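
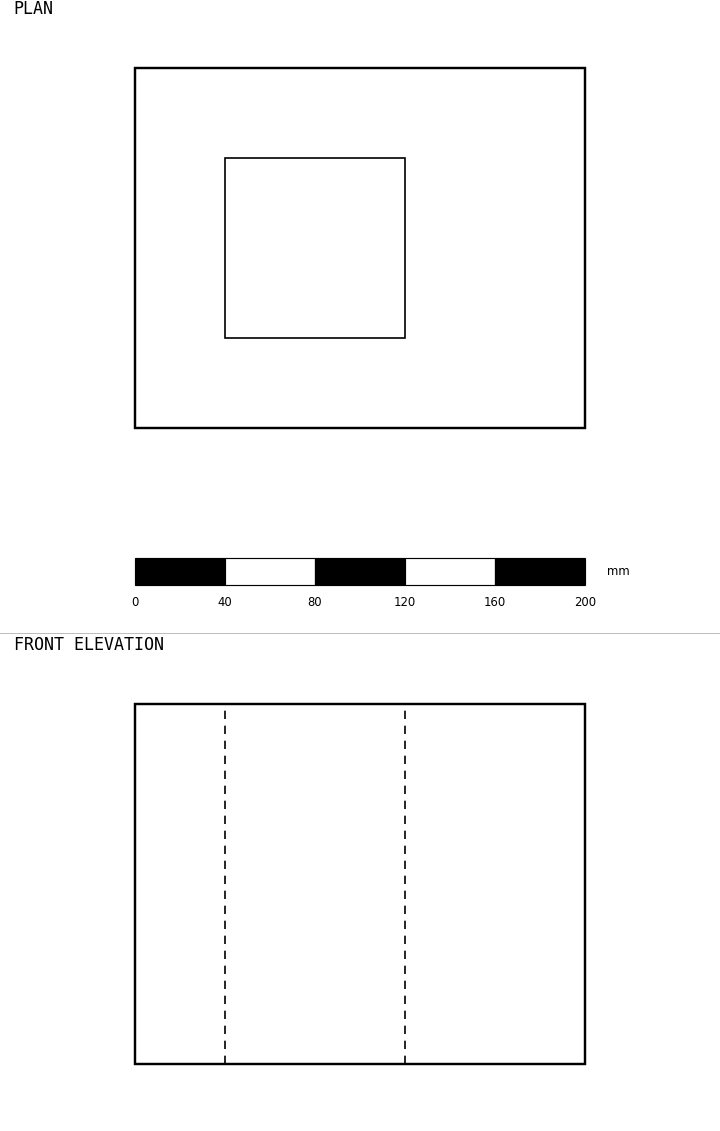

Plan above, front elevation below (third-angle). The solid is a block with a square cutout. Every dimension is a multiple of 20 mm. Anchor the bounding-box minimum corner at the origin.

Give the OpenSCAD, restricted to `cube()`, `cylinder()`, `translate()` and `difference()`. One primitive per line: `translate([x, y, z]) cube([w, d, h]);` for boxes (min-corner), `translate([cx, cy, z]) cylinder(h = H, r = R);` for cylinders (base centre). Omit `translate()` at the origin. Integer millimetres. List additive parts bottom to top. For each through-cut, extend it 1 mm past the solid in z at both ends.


difference() {
  cube([200, 160, 160]);
  translate([40, 40, -1]) cube([80, 80, 162]);
}


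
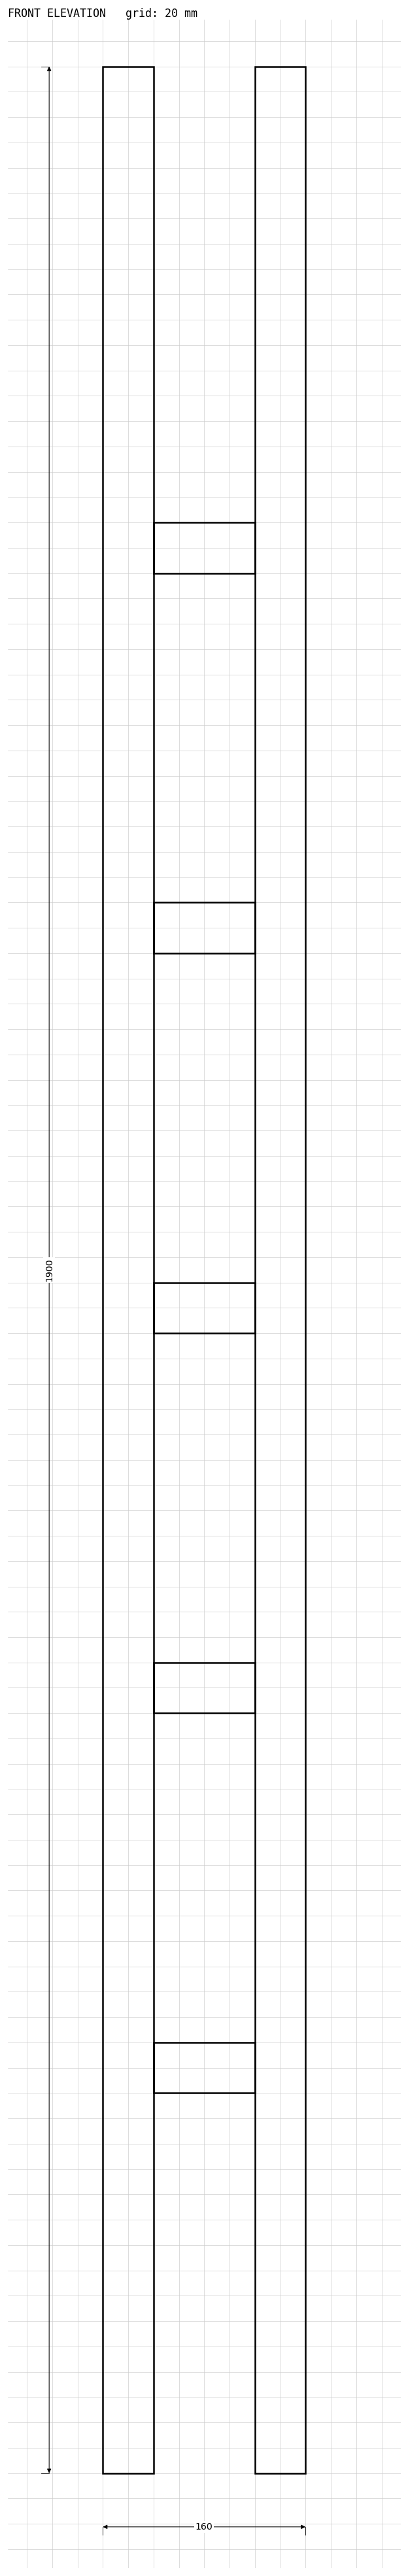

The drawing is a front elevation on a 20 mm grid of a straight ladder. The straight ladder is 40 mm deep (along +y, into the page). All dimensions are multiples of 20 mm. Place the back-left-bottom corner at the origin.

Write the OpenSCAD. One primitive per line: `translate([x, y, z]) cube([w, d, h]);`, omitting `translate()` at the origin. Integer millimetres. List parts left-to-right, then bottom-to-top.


cube([40, 40, 1900]);
translate([40, 0, 300]) cube([80, 40, 40]);
translate([40, 0, 600]) cube([80, 40, 40]);
translate([40, 0, 900]) cube([80, 40, 40]);
translate([40, 0, 1200]) cube([80, 40, 40]);
translate([40, 0, 1500]) cube([80, 40, 40]);
translate([120, 0, 0]) cube([40, 40, 1900]);


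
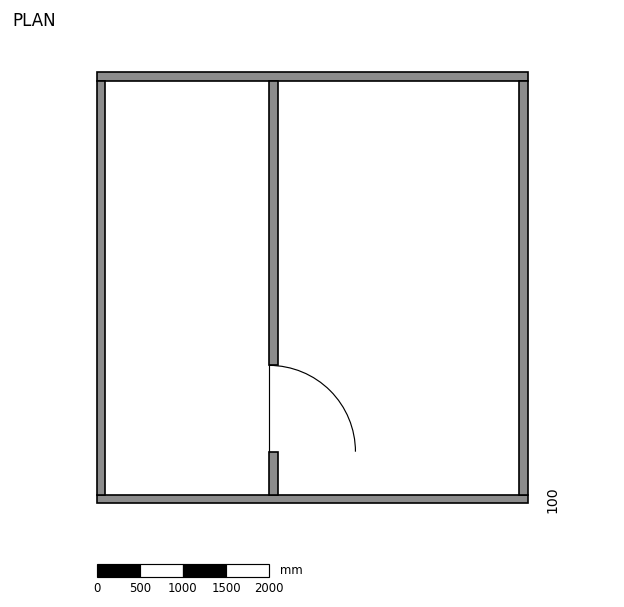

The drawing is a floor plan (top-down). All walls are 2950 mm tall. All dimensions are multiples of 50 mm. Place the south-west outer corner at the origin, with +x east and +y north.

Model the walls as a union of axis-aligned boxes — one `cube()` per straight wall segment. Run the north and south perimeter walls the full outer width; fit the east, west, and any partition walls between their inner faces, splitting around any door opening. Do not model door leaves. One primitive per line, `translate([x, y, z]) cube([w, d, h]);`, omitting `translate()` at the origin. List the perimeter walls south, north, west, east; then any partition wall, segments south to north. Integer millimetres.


cube([5000, 100, 2950]);
translate([0, 4900, 0]) cube([5000, 100, 2950]);
translate([0, 100, 0]) cube([100, 4800, 2950]);
translate([4900, 100, 0]) cube([100, 4800, 2950]);
translate([2000, 100, 0]) cube([100, 500, 2950]);
translate([2000, 1600, 0]) cube([100, 3300, 2950]);


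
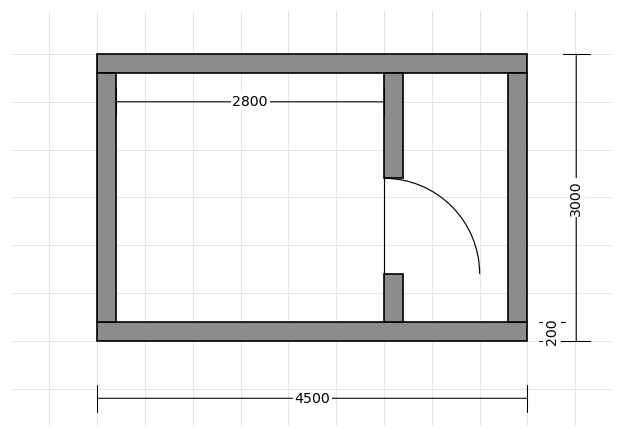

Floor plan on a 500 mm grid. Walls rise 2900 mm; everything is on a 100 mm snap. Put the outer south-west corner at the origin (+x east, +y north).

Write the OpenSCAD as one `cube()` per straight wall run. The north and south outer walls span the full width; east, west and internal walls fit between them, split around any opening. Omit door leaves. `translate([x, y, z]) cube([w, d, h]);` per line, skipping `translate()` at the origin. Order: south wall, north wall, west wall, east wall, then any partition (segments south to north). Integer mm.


cube([4500, 200, 2900]);
translate([0, 2800, 0]) cube([4500, 200, 2900]);
translate([0, 200, 0]) cube([200, 2600, 2900]);
translate([4300, 200, 0]) cube([200, 2600, 2900]);
translate([3000, 200, 0]) cube([200, 500, 2900]);
translate([3000, 1700, 0]) cube([200, 1100, 2900]);


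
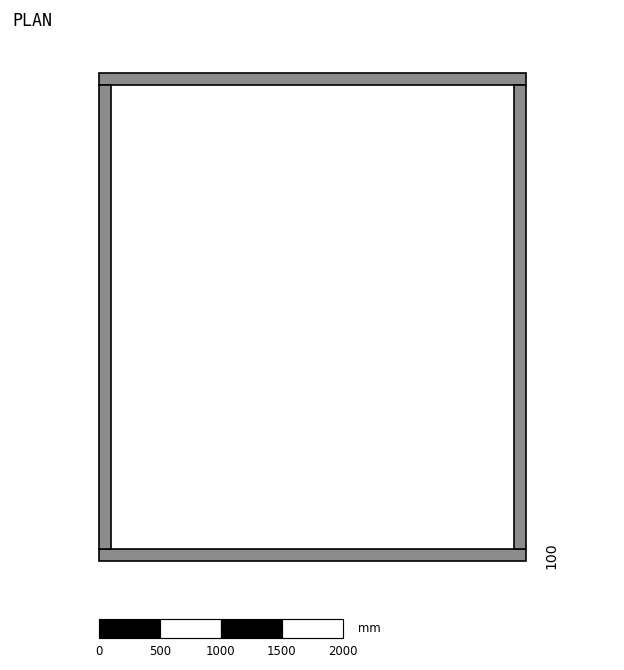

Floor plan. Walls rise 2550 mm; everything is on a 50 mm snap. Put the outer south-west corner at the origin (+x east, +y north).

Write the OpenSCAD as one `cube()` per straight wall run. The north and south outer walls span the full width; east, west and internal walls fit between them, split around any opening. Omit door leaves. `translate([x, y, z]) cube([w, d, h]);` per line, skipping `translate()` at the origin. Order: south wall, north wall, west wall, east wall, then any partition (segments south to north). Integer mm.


cube([3500, 100, 2550]);
translate([0, 3900, 0]) cube([3500, 100, 2550]);
translate([0, 100, 0]) cube([100, 3800, 2550]);
translate([3400, 100, 0]) cube([100, 3800, 2550]);


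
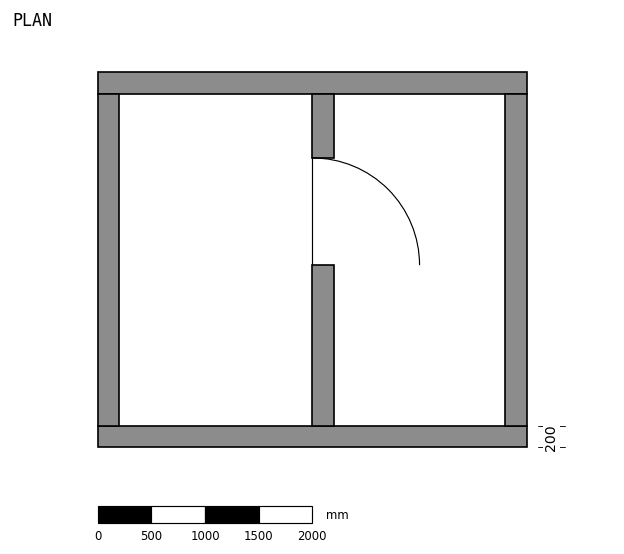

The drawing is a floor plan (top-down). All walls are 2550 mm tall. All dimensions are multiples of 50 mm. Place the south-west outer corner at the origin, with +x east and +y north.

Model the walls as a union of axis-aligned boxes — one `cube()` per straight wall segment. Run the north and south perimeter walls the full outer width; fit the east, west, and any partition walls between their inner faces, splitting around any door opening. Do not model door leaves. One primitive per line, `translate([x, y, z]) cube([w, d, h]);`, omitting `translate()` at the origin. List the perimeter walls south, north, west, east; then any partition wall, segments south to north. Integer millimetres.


cube([4000, 200, 2550]);
translate([0, 3300, 0]) cube([4000, 200, 2550]);
translate([0, 200, 0]) cube([200, 3100, 2550]);
translate([3800, 200, 0]) cube([200, 3100, 2550]);
translate([2000, 200, 0]) cube([200, 1500, 2550]);
translate([2000, 2700, 0]) cube([200, 600, 2550]);


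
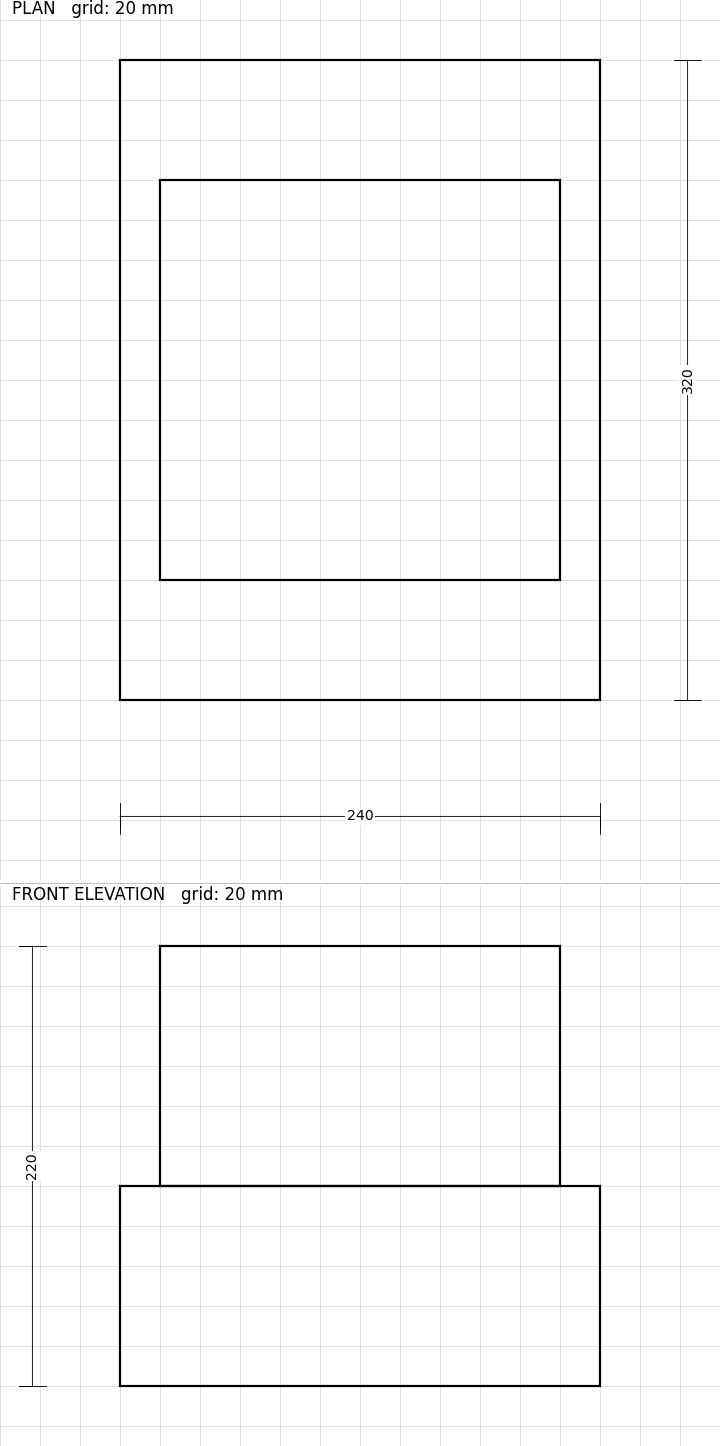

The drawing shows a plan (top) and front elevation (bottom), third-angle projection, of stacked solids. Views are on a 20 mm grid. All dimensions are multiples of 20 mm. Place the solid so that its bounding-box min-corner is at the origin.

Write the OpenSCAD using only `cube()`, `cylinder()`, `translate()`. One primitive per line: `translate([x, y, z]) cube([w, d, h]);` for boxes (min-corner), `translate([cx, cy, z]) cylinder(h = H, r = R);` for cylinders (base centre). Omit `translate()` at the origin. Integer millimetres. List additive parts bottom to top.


cube([240, 320, 100]);
translate([20, 60, 100]) cube([200, 200, 120]);


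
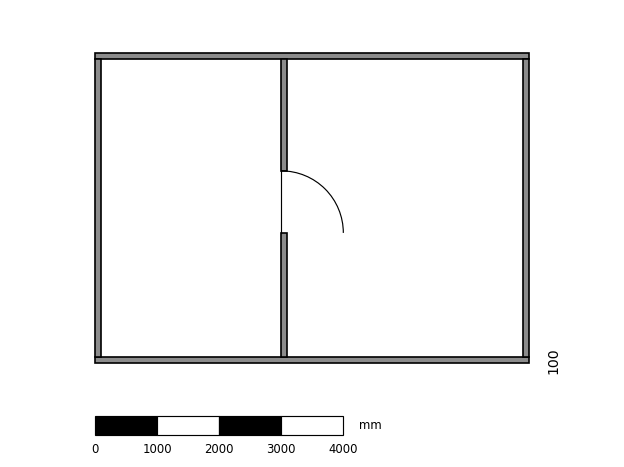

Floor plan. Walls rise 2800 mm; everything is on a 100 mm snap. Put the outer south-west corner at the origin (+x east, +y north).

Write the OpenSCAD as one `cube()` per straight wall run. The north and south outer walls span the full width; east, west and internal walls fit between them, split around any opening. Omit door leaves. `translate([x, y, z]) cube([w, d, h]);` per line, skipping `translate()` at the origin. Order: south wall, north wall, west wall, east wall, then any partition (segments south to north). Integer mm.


cube([7000, 100, 2800]);
translate([0, 4900, 0]) cube([7000, 100, 2800]);
translate([0, 100, 0]) cube([100, 4800, 2800]);
translate([6900, 100, 0]) cube([100, 4800, 2800]);
translate([3000, 100, 0]) cube([100, 2000, 2800]);
translate([3000, 3100, 0]) cube([100, 1800, 2800]);


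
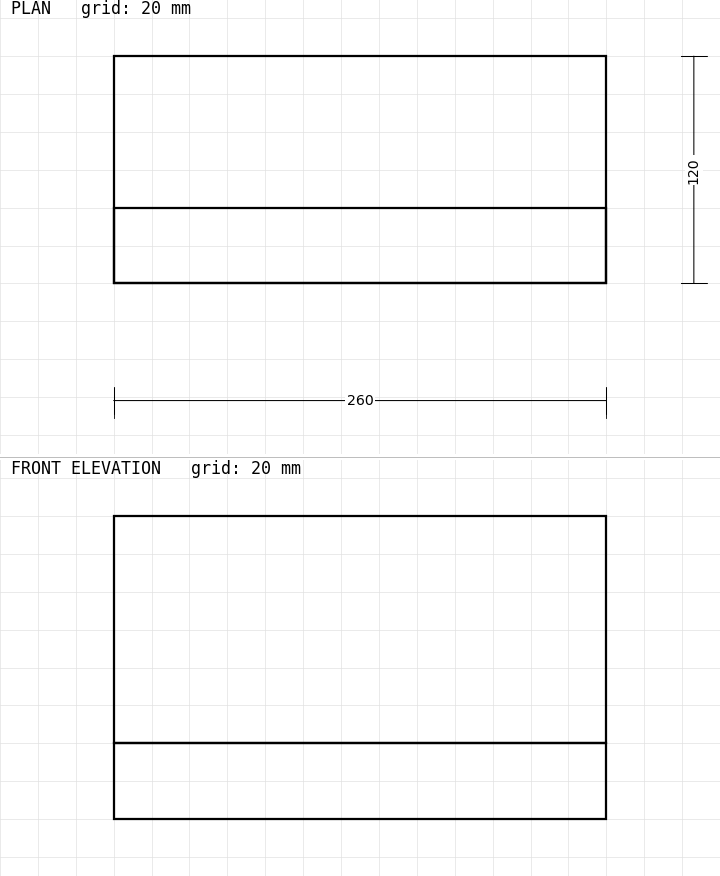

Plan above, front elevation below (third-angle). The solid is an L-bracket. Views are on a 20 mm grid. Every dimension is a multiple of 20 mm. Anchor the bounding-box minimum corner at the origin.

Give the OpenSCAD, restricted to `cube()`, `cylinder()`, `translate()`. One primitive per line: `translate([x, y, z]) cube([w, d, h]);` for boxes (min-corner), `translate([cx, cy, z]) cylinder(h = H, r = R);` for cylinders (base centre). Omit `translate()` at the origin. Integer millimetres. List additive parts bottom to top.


cube([260, 120, 40]);
translate([0, 0, 40]) cube([260, 40, 120]);


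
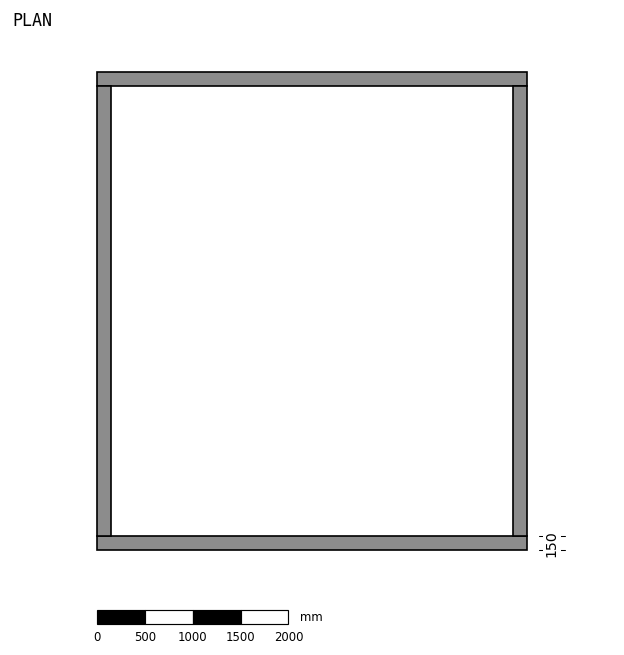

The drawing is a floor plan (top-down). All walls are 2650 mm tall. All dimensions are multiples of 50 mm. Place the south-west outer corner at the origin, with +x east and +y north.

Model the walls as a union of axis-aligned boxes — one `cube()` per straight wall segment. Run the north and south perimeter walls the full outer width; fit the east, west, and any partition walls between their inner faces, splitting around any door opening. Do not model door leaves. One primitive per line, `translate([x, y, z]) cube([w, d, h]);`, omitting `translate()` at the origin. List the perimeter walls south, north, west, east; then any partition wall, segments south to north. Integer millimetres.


cube([4500, 150, 2650]);
translate([0, 4850, 0]) cube([4500, 150, 2650]);
translate([0, 150, 0]) cube([150, 4700, 2650]);
translate([4350, 150, 0]) cube([150, 4700, 2650]);


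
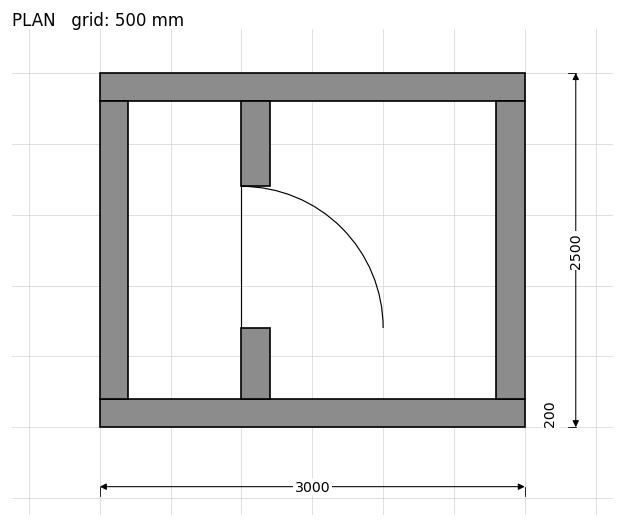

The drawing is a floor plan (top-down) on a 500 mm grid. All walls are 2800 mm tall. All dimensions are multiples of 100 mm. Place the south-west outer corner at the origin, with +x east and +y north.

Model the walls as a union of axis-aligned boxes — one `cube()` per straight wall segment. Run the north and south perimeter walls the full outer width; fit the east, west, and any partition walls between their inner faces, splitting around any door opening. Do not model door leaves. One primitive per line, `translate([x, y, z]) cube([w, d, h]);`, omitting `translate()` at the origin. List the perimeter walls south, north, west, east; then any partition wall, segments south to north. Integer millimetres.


cube([3000, 200, 2800]);
translate([0, 2300, 0]) cube([3000, 200, 2800]);
translate([0, 200, 0]) cube([200, 2100, 2800]);
translate([2800, 200, 0]) cube([200, 2100, 2800]);
translate([1000, 200, 0]) cube([200, 500, 2800]);
translate([1000, 1700, 0]) cube([200, 600, 2800]);


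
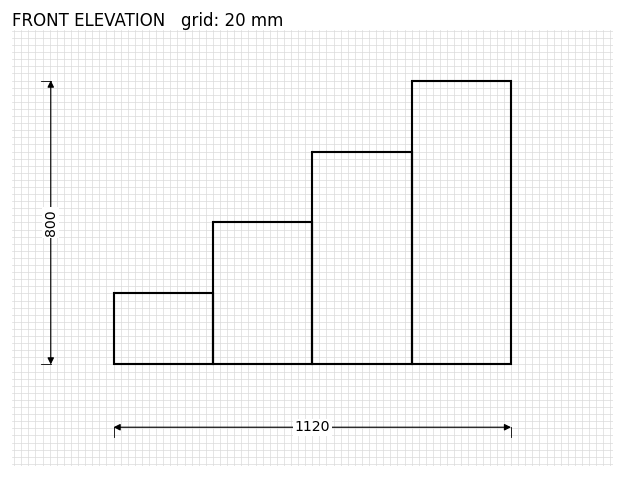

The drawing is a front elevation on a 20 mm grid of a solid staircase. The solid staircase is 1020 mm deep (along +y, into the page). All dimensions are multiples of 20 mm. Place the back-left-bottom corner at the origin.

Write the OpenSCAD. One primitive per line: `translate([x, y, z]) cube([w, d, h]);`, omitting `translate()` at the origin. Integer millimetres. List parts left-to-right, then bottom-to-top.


cube([280, 1020, 200]);
translate([280, 0, 0]) cube([280, 1020, 400]);
translate([560, 0, 0]) cube([280, 1020, 600]);
translate([840, 0, 0]) cube([280, 1020, 800]);


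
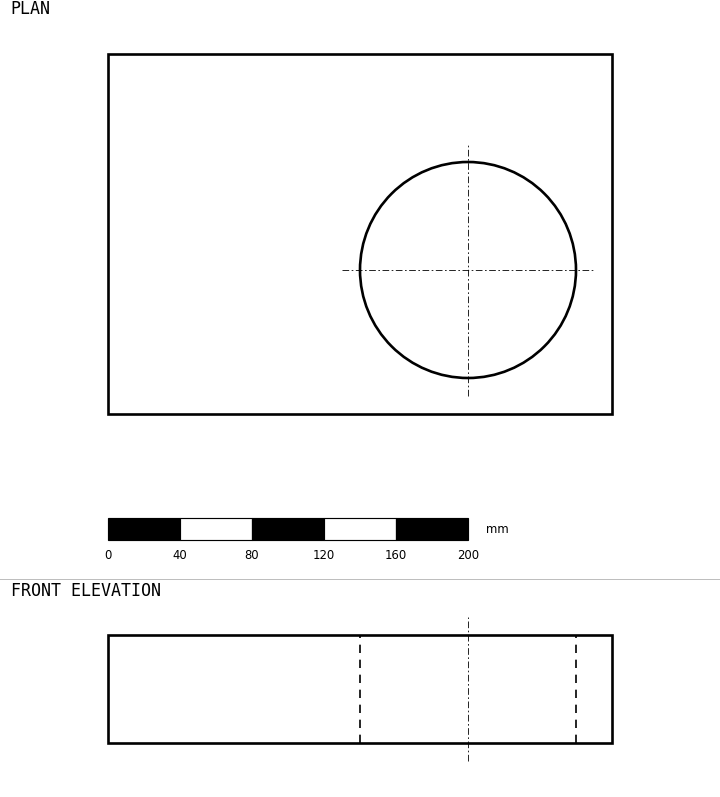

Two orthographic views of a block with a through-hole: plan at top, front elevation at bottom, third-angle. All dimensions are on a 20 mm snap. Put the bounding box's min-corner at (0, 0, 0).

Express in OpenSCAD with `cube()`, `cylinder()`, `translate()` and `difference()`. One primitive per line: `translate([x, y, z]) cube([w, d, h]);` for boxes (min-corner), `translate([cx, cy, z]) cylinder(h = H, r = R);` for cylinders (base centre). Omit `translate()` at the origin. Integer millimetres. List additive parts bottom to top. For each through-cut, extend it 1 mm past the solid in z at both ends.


difference() {
  cube([280, 200, 60]);
  translate([200, 80, -1]) cylinder(h = 62, r = 60);
}


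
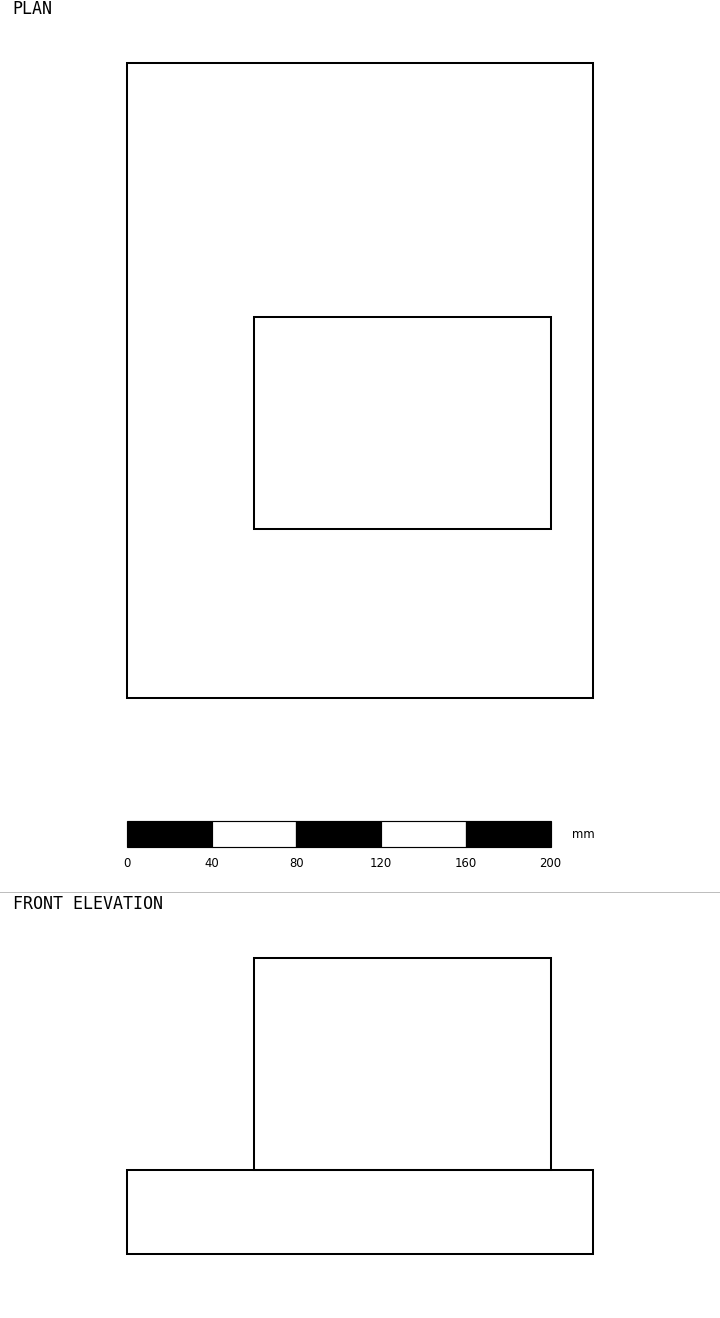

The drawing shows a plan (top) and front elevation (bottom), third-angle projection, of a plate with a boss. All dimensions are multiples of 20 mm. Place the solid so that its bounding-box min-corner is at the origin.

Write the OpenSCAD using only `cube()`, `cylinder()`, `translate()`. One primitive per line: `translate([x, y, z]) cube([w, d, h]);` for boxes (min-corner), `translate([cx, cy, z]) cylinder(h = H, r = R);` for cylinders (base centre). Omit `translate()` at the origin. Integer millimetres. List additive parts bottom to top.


cube([220, 300, 40]);
translate([60, 80, 40]) cube([140, 100, 100]);


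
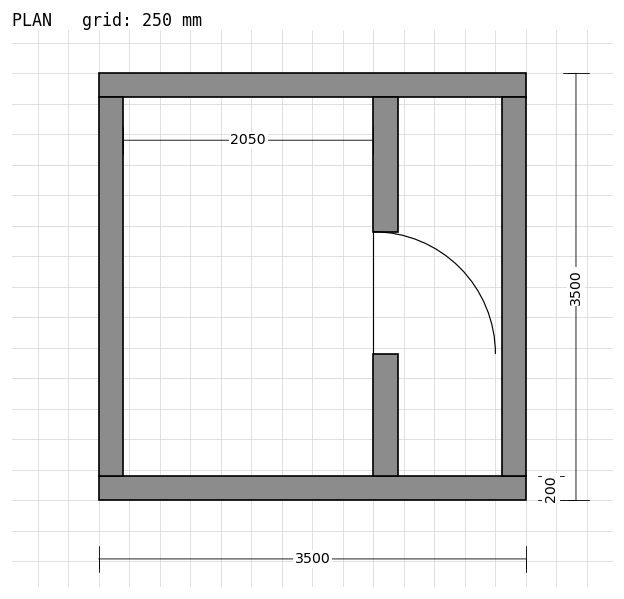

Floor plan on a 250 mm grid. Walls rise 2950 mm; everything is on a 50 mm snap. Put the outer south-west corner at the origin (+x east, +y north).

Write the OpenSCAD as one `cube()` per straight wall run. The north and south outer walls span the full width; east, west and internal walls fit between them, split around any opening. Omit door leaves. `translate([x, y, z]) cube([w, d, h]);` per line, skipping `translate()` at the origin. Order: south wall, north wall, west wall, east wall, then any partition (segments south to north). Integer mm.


cube([3500, 200, 2950]);
translate([0, 3300, 0]) cube([3500, 200, 2950]);
translate([0, 200, 0]) cube([200, 3100, 2950]);
translate([3300, 200, 0]) cube([200, 3100, 2950]);
translate([2250, 200, 0]) cube([200, 1000, 2950]);
translate([2250, 2200, 0]) cube([200, 1100, 2950]);


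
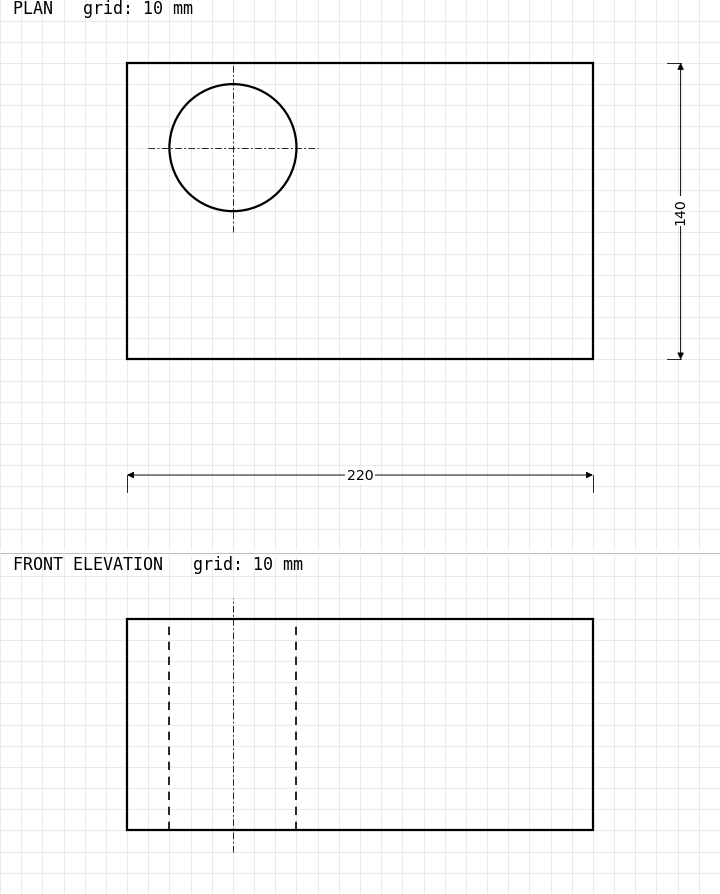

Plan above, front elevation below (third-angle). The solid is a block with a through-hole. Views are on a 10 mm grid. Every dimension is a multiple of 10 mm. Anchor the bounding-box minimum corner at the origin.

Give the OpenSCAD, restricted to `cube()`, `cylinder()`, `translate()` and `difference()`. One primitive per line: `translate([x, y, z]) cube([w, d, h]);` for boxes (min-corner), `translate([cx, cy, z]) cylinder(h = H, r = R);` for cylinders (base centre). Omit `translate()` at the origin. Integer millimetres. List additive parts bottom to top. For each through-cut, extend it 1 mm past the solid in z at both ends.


difference() {
  cube([220, 140, 100]);
  translate([50, 100, -1]) cylinder(h = 102, r = 30);
}


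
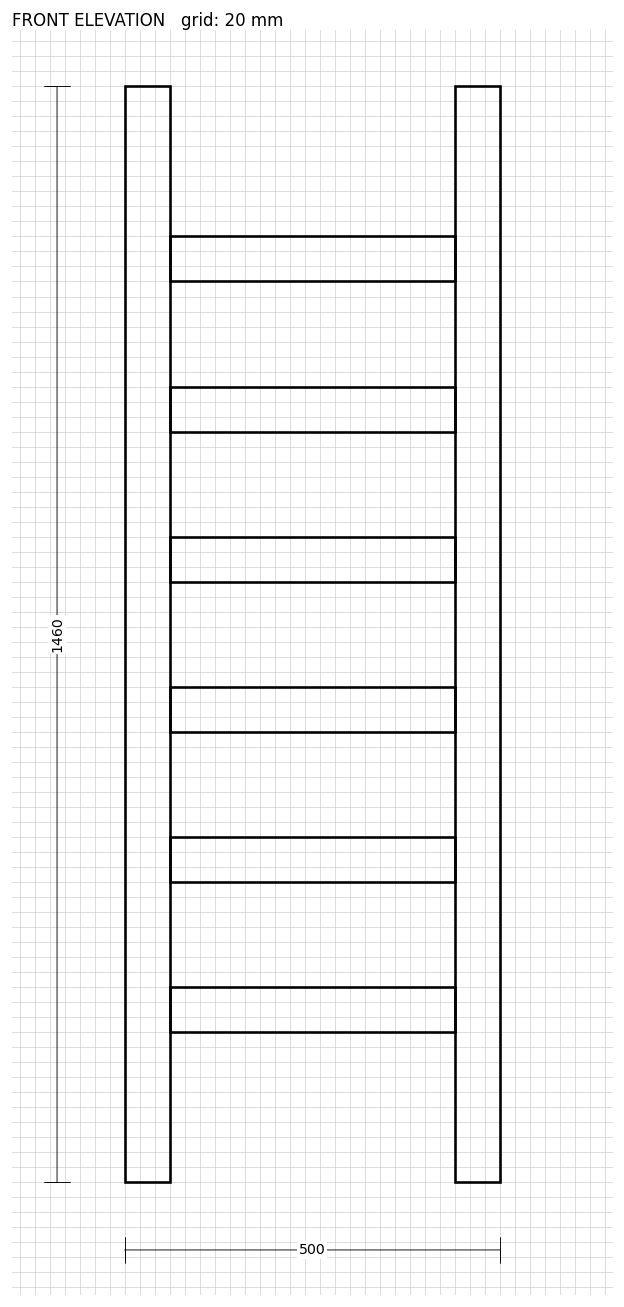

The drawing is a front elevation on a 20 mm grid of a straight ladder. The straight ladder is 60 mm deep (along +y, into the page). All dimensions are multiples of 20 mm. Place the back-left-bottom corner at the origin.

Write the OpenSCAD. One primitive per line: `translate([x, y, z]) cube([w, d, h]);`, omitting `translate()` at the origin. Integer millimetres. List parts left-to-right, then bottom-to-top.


cube([60, 60, 1460]);
translate([60, 0, 200]) cube([380, 60, 60]);
translate([60, 0, 400]) cube([380, 60, 60]);
translate([60, 0, 600]) cube([380, 60, 60]);
translate([60, 0, 800]) cube([380, 60, 60]);
translate([60, 0, 1000]) cube([380, 60, 60]);
translate([60, 0, 1200]) cube([380, 60, 60]);
translate([440, 0, 0]) cube([60, 60, 1460]);


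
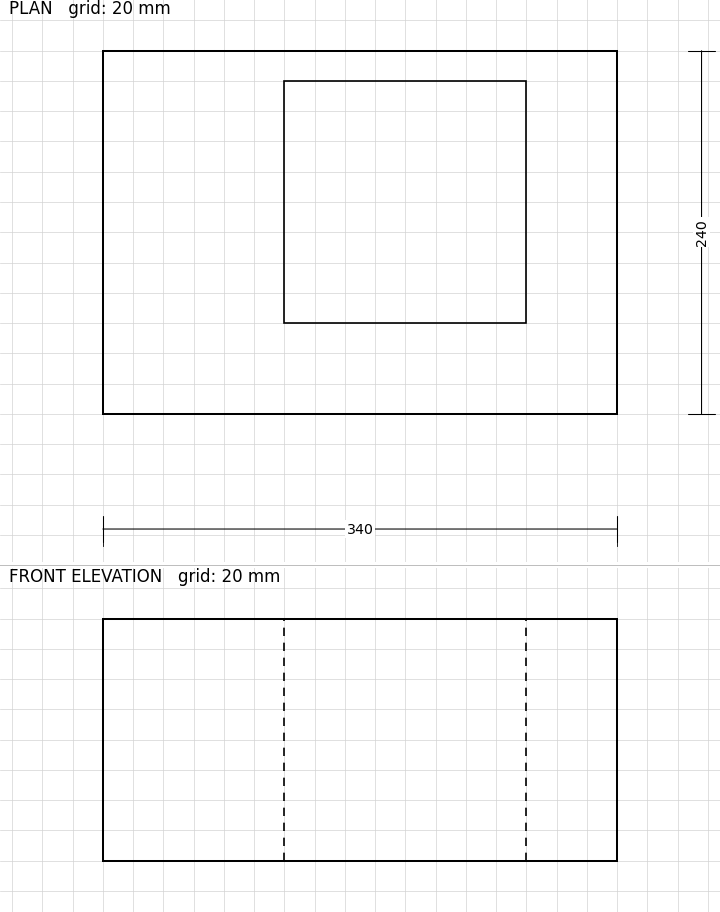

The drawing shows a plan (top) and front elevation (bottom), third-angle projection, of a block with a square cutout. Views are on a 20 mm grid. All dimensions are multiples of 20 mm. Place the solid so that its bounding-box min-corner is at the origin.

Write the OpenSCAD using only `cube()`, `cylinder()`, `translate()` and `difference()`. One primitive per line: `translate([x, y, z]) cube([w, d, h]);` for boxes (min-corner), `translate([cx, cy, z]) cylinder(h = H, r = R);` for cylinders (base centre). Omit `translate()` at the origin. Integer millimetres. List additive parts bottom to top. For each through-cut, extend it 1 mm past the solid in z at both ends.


difference() {
  cube([340, 240, 160]);
  translate([120, 60, -1]) cube([160, 160, 162]);
}


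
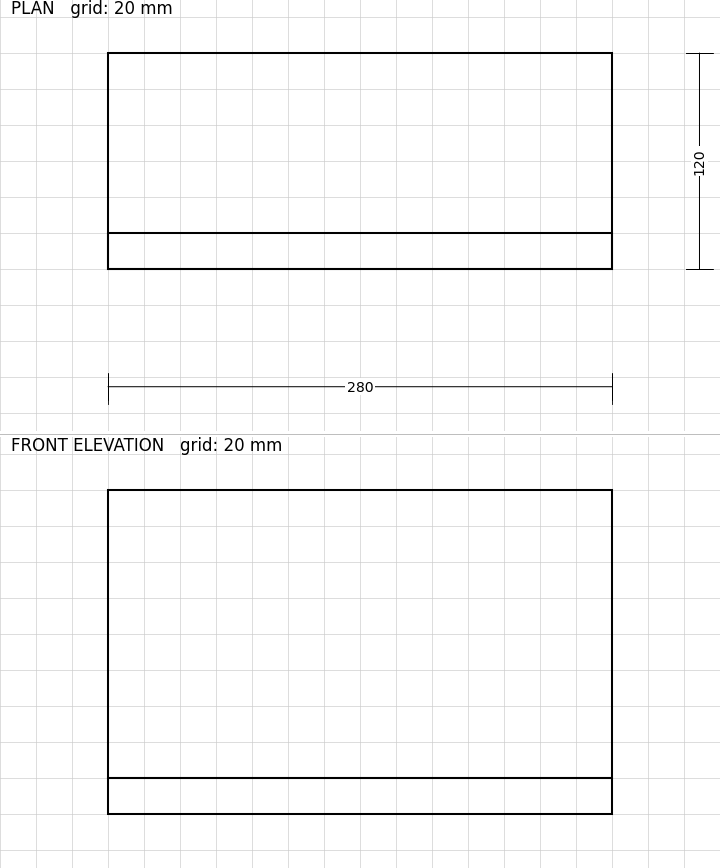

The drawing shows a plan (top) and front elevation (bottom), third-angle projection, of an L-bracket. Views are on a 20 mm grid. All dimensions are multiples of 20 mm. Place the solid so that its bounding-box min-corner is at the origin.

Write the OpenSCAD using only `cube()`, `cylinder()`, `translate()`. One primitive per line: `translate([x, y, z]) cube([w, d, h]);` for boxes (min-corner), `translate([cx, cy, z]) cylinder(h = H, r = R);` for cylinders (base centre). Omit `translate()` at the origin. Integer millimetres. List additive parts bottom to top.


cube([280, 120, 20]);
translate([0, 0, 20]) cube([280, 20, 160]);


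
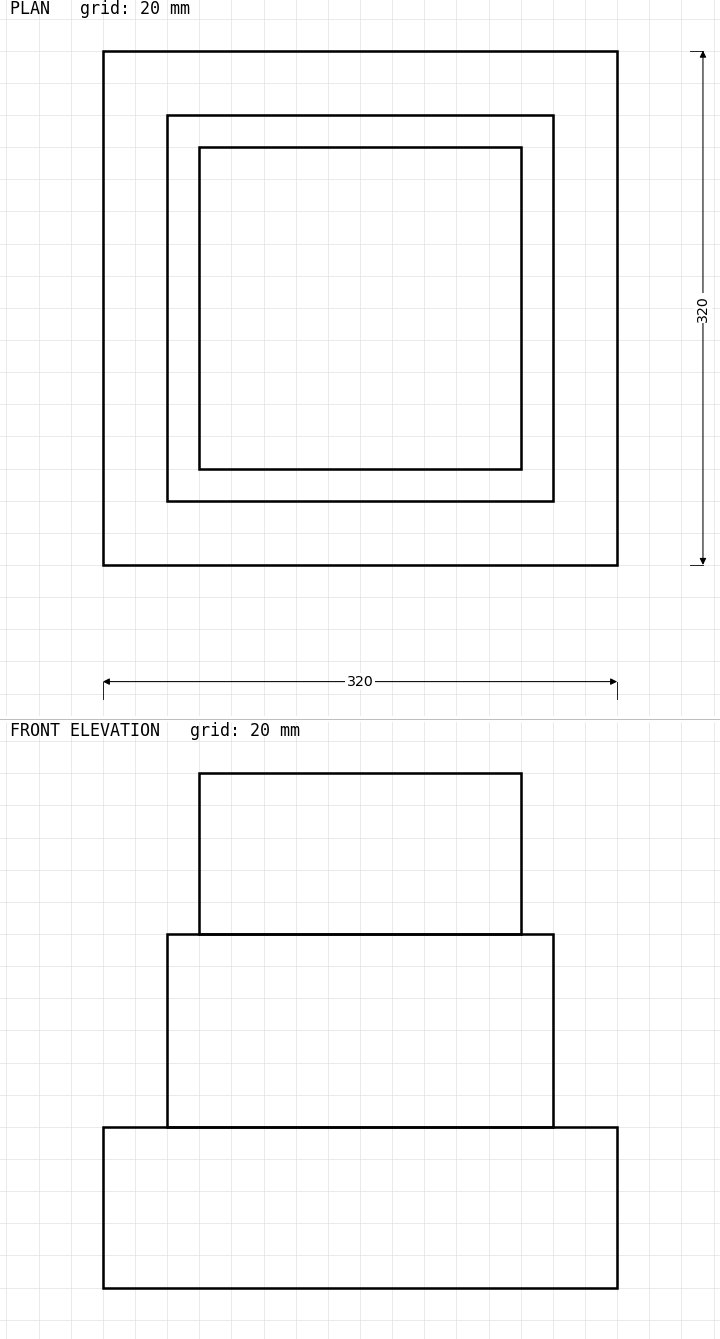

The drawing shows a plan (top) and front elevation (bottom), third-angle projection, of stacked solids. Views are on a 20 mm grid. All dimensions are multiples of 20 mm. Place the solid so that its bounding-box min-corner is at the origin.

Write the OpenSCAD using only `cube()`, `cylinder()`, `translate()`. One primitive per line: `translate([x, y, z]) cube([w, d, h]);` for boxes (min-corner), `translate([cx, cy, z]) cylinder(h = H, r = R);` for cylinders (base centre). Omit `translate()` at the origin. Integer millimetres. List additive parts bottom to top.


cube([320, 320, 100]);
translate([40, 40, 100]) cube([240, 240, 120]);
translate([60, 60, 220]) cube([200, 200, 100]);


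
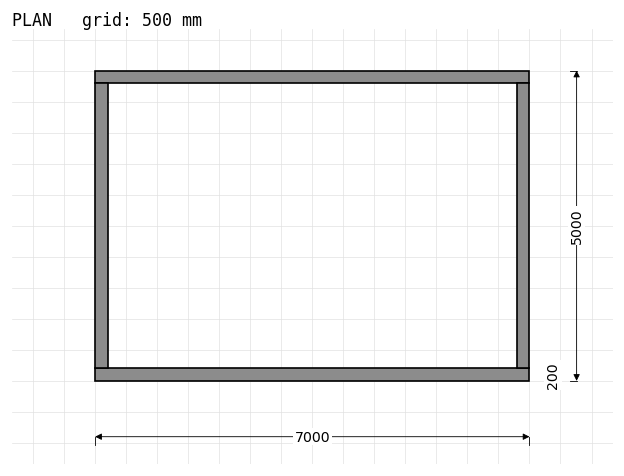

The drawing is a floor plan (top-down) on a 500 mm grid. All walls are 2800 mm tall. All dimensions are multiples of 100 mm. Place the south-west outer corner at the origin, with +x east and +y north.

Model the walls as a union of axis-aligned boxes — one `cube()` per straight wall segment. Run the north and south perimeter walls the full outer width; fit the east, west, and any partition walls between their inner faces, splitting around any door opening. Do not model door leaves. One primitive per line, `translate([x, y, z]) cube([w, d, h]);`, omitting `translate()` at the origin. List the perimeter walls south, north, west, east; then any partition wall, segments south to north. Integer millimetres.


cube([7000, 200, 2800]);
translate([0, 4800, 0]) cube([7000, 200, 2800]);
translate([0, 200, 0]) cube([200, 4600, 2800]);
translate([6800, 200, 0]) cube([200, 4600, 2800]);


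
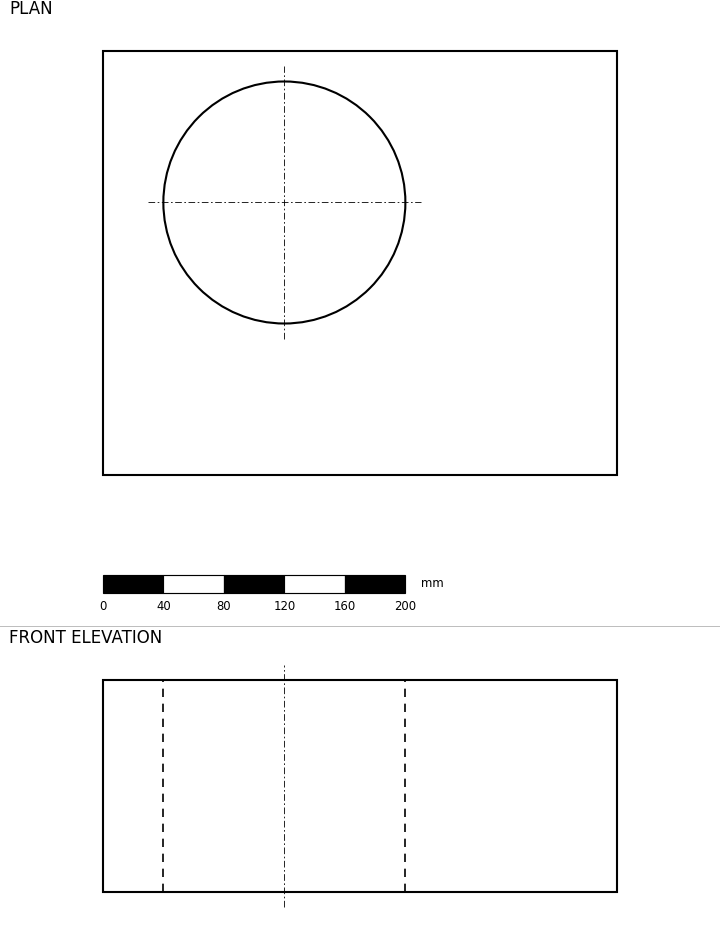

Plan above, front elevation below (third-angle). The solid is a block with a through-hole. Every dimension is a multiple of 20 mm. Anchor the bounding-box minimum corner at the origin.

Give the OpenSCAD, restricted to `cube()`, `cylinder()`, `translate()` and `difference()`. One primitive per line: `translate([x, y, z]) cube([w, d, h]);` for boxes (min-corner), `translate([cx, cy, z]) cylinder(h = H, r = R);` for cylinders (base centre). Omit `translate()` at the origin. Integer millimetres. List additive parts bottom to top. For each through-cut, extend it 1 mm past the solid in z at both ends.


difference() {
  cube([340, 280, 140]);
  translate([120, 180, -1]) cylinder(h = 142, r = 80);
}


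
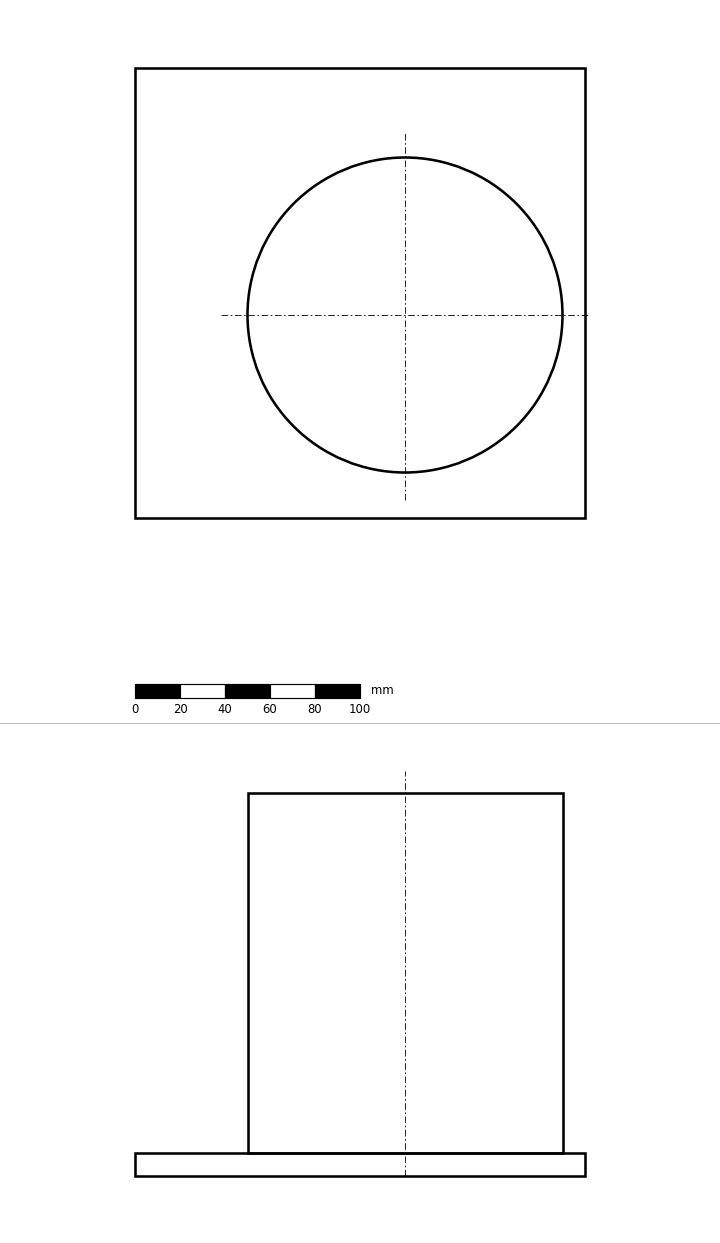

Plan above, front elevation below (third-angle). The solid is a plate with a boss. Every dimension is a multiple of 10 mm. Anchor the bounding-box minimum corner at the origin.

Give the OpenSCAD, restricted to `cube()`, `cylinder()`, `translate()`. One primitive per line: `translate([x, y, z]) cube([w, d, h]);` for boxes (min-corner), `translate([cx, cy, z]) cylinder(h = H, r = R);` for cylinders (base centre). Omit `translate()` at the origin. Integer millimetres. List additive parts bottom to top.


cube([200, 200, 10]);
translate([120, 90, 10]) cylinder(h = 160, r = 70);


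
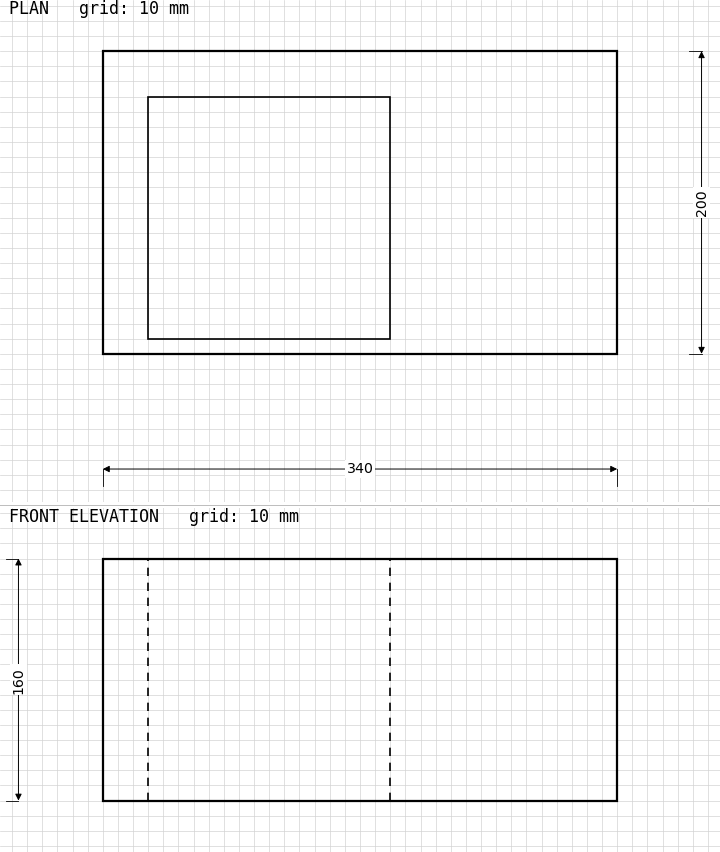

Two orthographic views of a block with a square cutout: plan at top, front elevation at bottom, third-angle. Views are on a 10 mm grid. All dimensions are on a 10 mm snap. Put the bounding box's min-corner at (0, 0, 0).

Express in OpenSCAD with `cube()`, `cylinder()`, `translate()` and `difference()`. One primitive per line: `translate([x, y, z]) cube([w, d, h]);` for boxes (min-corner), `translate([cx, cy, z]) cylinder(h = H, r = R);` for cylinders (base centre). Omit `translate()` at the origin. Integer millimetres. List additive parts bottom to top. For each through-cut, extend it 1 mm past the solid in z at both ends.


difference() {
  cube([340, 200, 160]);
  translate([30, 10, -1]) cube([160, 160, 162]);
}


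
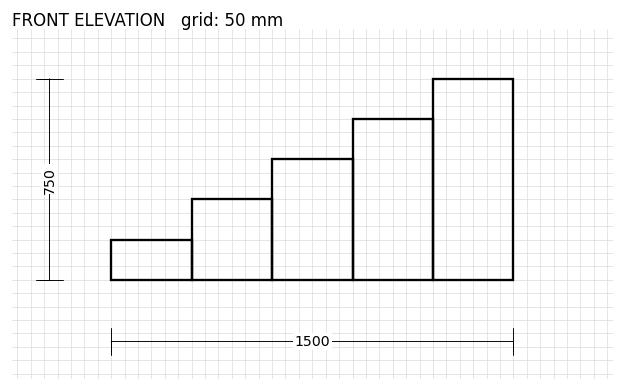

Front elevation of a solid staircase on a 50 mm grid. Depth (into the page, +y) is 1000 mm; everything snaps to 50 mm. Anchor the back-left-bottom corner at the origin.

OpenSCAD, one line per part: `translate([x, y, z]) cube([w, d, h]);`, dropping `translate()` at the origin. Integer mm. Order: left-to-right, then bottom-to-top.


cube([300, 1000, 150]);
translate([300, 0, 0]) cube([300, 1000, 300]);
translate([600, 0, 0]) cube([300, 1000, 450]);
translate([900, 0, 0]) cube([300, 1000, 600]);
translate([1200, 0, 0]) cube([300, 1000, 750]);


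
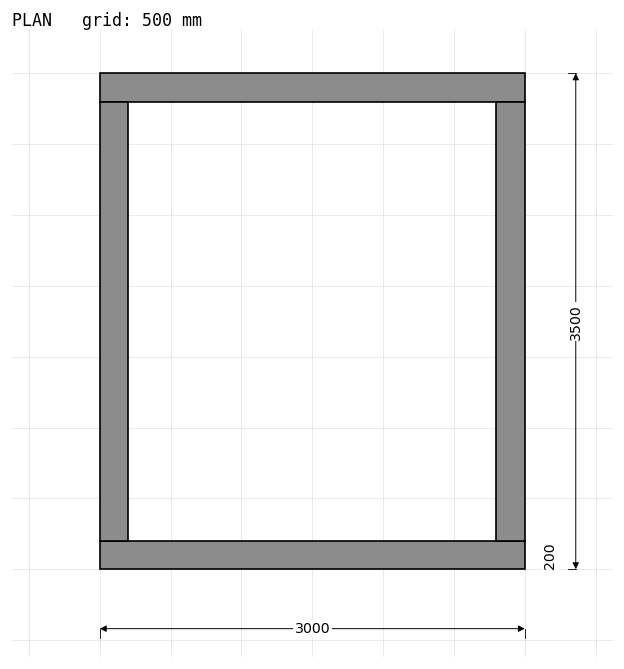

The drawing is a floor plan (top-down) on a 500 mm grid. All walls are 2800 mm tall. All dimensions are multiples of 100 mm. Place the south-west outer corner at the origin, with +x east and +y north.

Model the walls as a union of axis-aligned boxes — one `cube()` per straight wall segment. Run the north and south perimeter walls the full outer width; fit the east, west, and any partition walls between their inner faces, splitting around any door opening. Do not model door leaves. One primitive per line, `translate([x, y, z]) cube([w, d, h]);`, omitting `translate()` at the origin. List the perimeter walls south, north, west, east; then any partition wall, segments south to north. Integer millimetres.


cube([3000, 200, 2800]);
translate([0, 3300, 0]) cube([3000, 200, 2800]);
translate([0, 200, 0]) cube([200, 3100, 2800]);
translate([2800, 200, 0]) cube([200, 3100, 2800]);


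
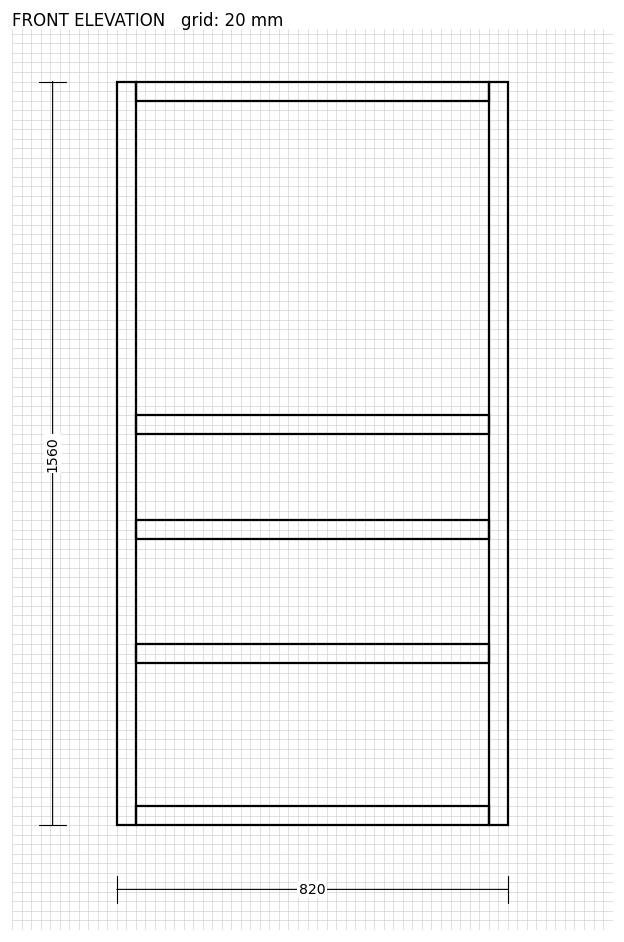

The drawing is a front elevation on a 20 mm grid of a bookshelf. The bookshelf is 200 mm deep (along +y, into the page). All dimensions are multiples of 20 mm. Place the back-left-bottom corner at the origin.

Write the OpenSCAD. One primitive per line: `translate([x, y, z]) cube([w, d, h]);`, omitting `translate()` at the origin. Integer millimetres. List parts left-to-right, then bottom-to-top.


cube([40, 200, 1560]);
translate([40, 0, 0]) cube([740, 200, 40]);
translate([40, 0, 340]) cube([740, 200, 40]);
translate([40, 0, 600]) cube([740, 200, 40]);
translate([40, 0, 820]) cube([740, 200, 40]);
translate([40, 0, 1520]) cube([740, 200, 40]);
translate([780, 0, 0]) cube([40, 200, 1560]);


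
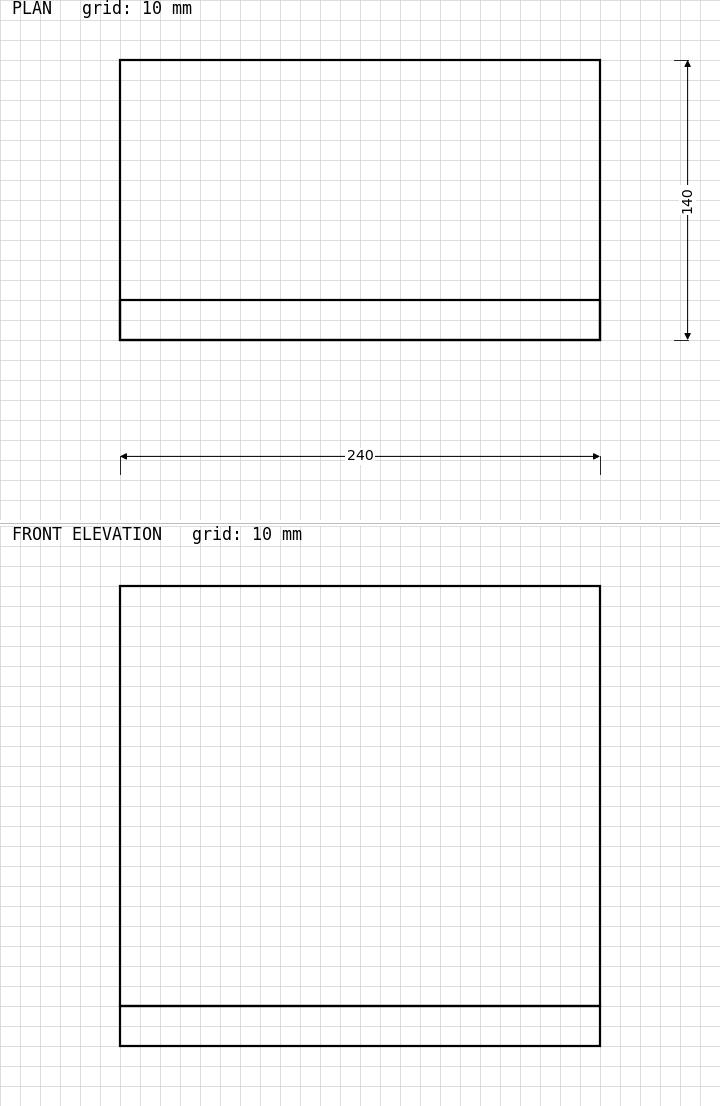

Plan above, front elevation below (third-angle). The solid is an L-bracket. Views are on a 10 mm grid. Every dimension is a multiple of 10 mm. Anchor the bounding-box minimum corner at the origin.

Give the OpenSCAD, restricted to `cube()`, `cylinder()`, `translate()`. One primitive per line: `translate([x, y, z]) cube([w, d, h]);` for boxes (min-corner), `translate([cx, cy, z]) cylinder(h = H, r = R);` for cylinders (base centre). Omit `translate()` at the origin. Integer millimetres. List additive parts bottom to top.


cube([240, 140, 20]);
translate([0, 0, 20]) cube([240, 20, 210]);


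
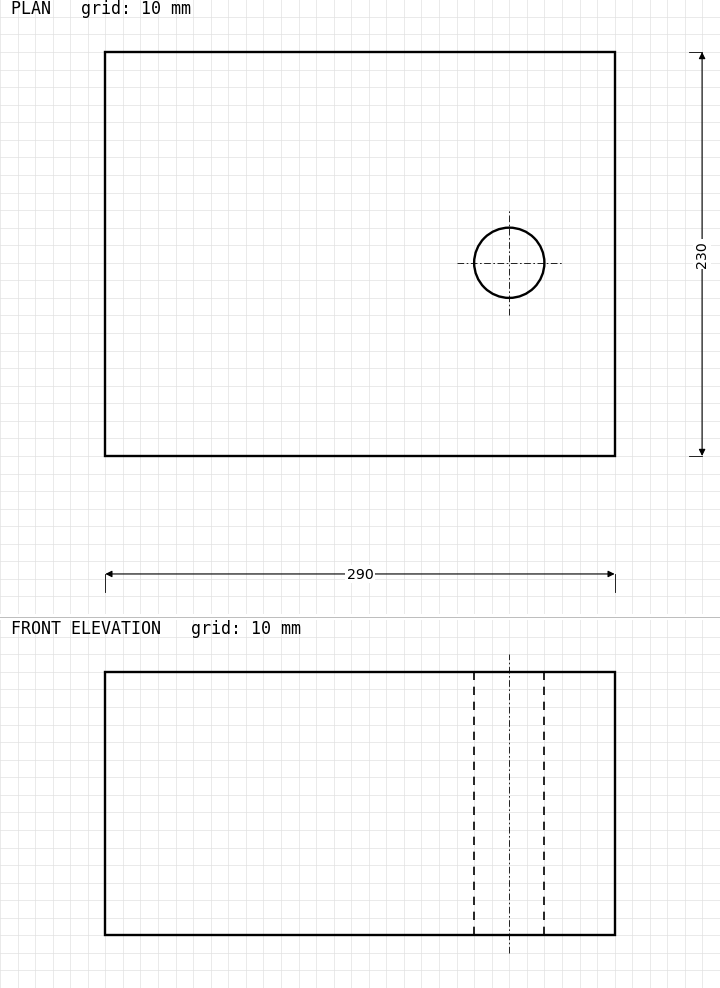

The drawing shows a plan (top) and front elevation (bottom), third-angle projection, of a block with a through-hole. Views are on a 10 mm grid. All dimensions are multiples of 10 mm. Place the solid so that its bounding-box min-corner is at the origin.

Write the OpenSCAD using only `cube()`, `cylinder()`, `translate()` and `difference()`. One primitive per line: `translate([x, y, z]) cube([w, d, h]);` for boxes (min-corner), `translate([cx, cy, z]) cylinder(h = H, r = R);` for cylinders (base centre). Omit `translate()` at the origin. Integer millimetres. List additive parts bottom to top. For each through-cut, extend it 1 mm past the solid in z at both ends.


difference() {
  cube([290, 230, 150]);
  translate([230, 110, -1]) cylinder(h = 152, r = 20);
}


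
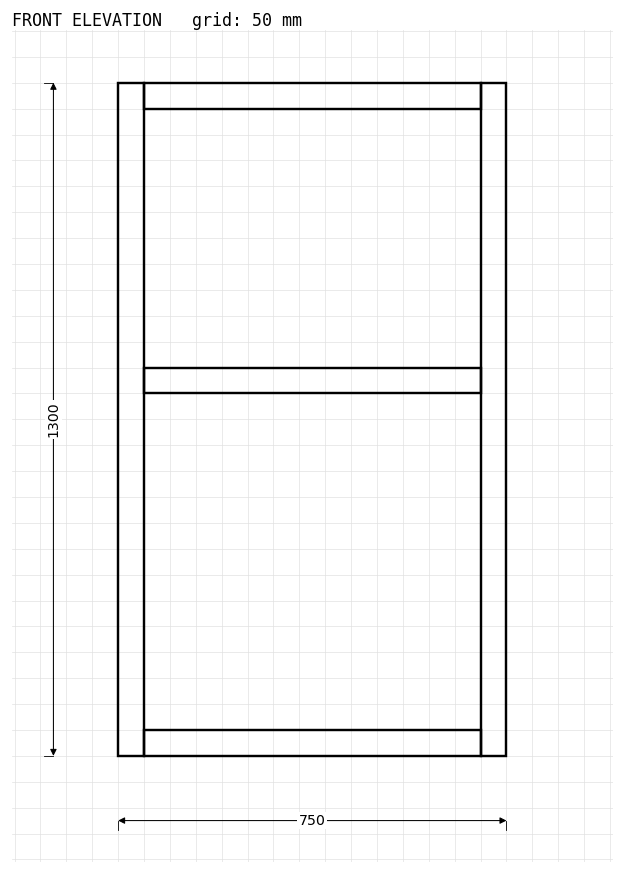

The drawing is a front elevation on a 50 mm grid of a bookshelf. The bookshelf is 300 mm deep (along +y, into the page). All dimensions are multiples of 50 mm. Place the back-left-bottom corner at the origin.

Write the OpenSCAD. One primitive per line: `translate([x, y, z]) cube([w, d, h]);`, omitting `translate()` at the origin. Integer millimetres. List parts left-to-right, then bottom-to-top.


cube([50, 300, 1300]);
translate([50, 0, 0]) cube([650, 300, 50]);
translate([50, 0, 700]) cube([650, 300, 50]);
translate([50, 0, 1250]) cube([650, 300, 50]);
translate([700, 0, 0]) cube([50, 300, 1300]);


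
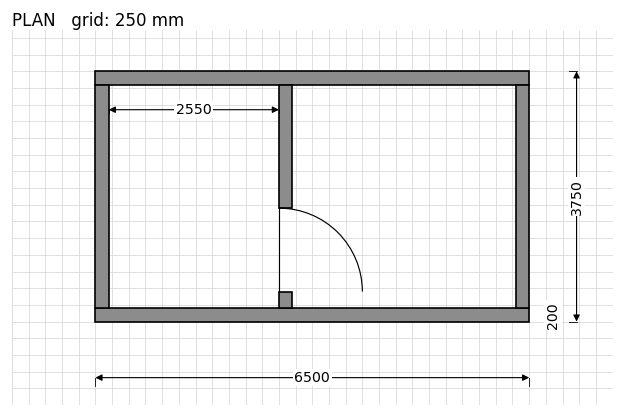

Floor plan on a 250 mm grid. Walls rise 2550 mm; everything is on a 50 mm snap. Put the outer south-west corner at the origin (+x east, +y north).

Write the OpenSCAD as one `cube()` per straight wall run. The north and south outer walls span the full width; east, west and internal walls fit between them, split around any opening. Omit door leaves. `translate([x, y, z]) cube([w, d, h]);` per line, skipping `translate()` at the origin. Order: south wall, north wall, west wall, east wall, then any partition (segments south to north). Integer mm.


cube([6500, 200, 2550]);
translate([0, 3550, 0]) cube([6500, 200, 2550]);
translate([0, 200, 0]) cube([200, 3350, 2550]);
translate([6300, 200, 0]) cube([200, 3350, 2550]);
translate([2750, 200, 0]) cube([200, 250, 2550]);
translate([2750, 1700, 0]) cube([200, 1850, 2550]);


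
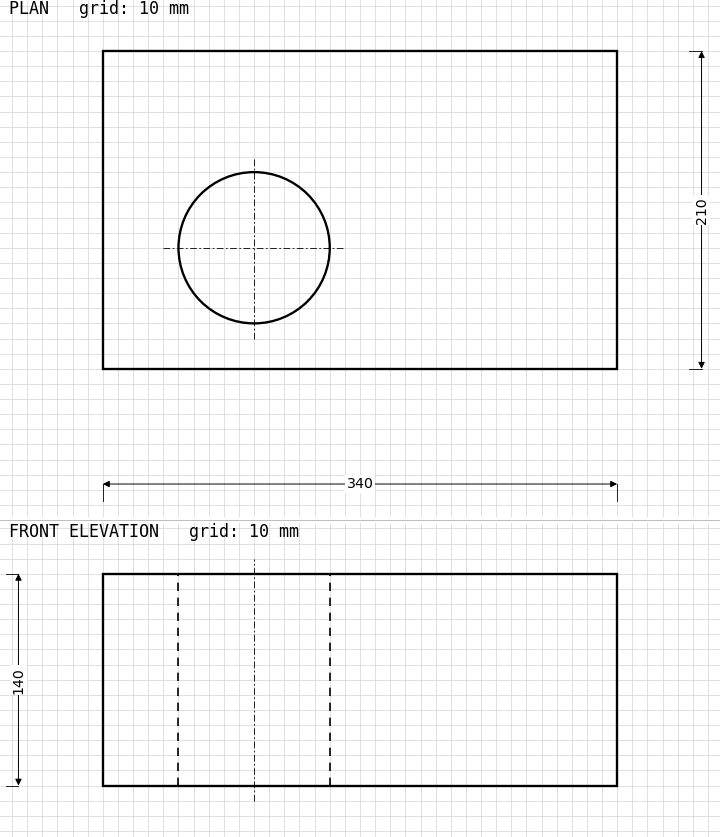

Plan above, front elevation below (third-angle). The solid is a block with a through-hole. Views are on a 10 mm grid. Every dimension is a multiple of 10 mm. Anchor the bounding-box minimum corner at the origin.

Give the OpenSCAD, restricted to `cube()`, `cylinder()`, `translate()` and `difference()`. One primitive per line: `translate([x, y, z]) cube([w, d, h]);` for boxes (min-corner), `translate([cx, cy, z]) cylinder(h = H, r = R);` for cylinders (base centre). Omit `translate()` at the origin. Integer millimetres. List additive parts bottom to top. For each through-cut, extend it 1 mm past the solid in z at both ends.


difference() {
  cube([340, 210, 140]);
  translate([100, 80, -1]) cylinder(h = 142, r = 50);
}


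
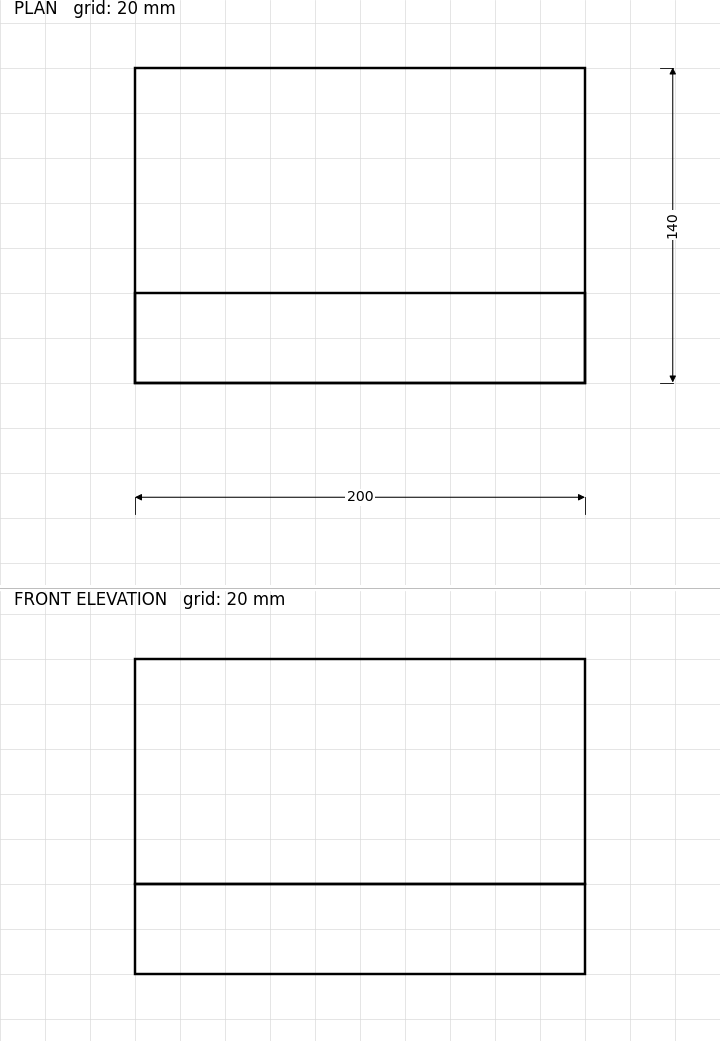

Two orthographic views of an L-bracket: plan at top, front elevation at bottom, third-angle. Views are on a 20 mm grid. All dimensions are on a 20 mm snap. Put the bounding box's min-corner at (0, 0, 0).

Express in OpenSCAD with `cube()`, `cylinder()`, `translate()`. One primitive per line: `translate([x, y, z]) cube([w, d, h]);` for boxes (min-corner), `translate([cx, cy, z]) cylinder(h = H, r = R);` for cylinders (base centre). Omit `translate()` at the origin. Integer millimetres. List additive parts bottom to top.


cube([200, 140, 40]);
translate([0, 0, 40]) cube([200, 40, 100]);


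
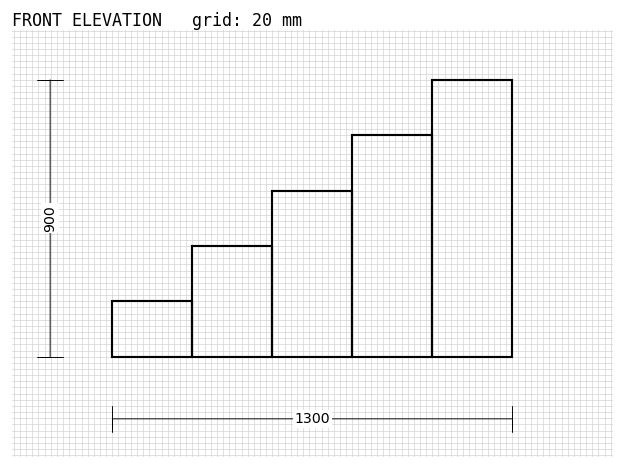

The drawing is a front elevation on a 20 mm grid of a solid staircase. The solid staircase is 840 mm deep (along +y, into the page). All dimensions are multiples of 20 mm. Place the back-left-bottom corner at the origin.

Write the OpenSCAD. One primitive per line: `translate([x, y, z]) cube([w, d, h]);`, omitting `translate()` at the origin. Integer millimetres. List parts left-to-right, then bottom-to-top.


cube([260, 840, 180]);
translate([260, 0, 0]) cube([260, 840, 360]);
translate([520, 0, 0]) cube([260, 840, 540]);
translate([780, 0, 0]) cube([260, 840, 720]);
translate([1040, 0, 0]) cube([260, 840, 900]);


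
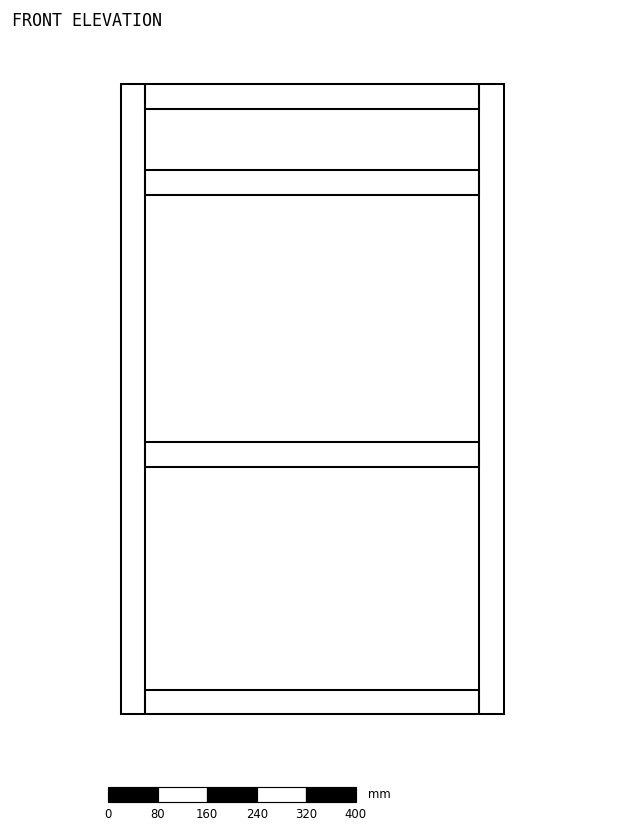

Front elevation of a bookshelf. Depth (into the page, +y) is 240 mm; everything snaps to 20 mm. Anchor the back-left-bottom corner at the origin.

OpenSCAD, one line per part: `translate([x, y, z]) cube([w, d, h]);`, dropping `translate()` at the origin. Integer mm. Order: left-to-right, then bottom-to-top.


cube([40, 240, 1020]);
translate([40, 0, 0]) cube([540, 240, 40]);
translate([40, 0, 400]) cube([540, 240, 40]);
translate([40, 0, 840]) cube([540, 240, 40]);
translate([40, 0, 980]) cube([540, 240, 40]);
translate([580, 0, 0]) cube([40, 240, 1020]);


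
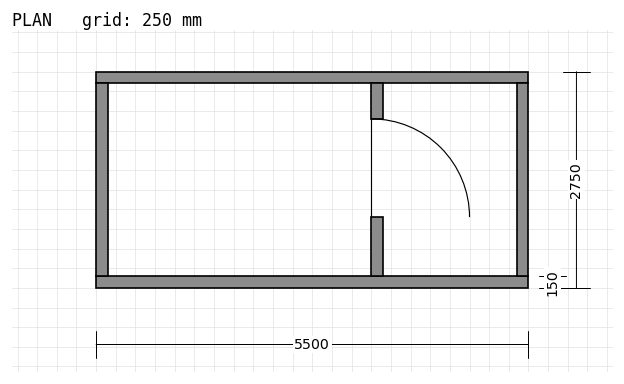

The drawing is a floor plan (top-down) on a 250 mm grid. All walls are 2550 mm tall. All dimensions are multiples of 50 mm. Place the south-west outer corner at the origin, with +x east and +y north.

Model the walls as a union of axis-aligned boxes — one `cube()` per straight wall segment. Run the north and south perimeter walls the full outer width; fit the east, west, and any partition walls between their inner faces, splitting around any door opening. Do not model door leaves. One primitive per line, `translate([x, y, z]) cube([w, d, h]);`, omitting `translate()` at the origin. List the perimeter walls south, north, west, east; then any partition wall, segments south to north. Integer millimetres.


cube([5500, 150, 2550]);
translate([0, 2600, 0]) cube([5500, 150, 2550]);
translate([0, 150, 0]) cube([150, 2450, 2550]);
translate([5350, 150, 0]) cube([150, 2450, 2550]);
translate([3500, 150, 0]) cube([150, 750, 2550]);
translate([3500, 2150, 0]) cube([150, 450, 2550]);


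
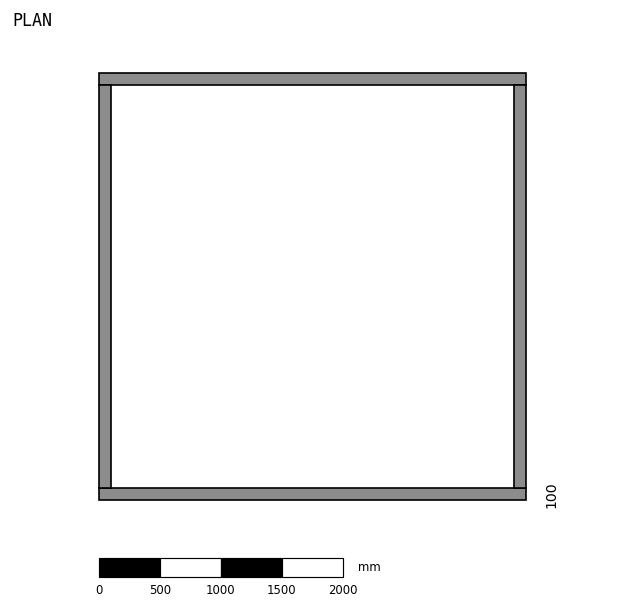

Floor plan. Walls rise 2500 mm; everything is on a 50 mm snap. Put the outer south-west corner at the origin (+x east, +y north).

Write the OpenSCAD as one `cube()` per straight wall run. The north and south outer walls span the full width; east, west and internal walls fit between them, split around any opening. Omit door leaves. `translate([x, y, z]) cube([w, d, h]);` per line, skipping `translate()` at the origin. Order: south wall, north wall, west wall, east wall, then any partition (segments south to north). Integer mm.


cube([3500, 100, 2500]);
translate([0, 3400, 0]) cube([3500, 100, 2500]);
translate([0, 100, 0]) cube([100, 3300, 2500]);
translate([3400, 100, 0]) cube([100, 3300, 2500]);


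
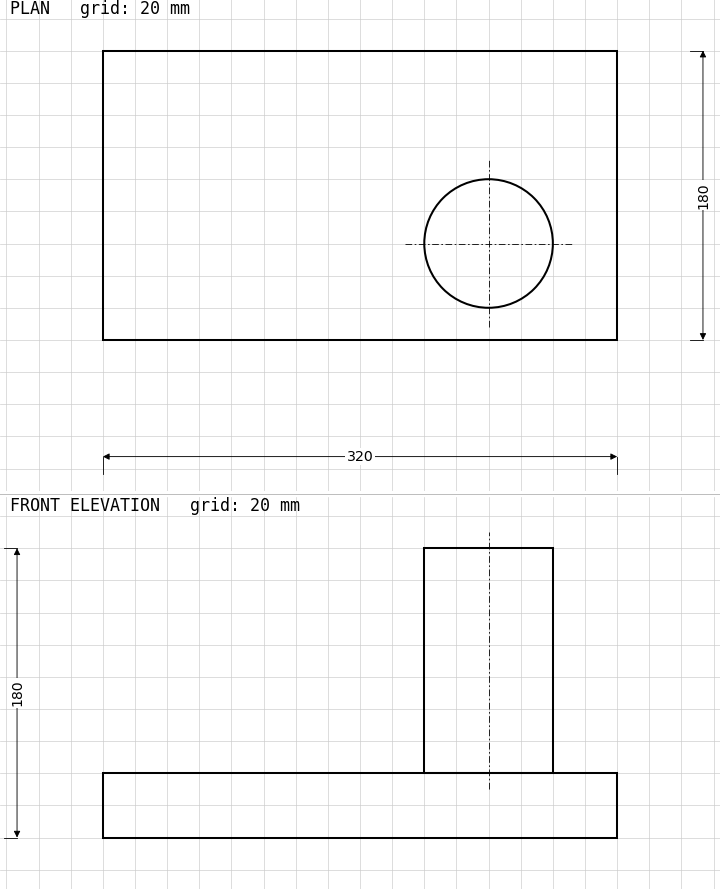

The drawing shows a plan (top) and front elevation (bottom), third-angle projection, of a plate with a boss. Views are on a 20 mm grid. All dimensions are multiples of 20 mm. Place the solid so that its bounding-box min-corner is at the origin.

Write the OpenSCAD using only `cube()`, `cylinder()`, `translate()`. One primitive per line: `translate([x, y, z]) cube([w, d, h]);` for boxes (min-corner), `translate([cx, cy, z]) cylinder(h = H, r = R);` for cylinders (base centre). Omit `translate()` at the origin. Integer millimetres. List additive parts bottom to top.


cube([320, 180, 40]);
translate([240, 60, 40]) cylinder(h = 140, r = 40);
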